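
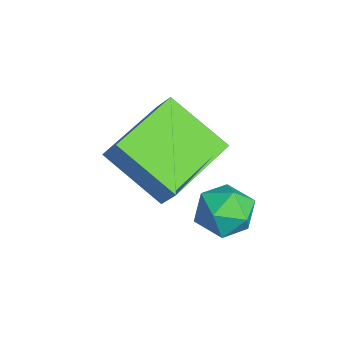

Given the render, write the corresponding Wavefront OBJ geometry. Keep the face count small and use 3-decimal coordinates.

v 0.297 -1.258 -0.437
v 0.728 -0.985 0.268
v 1.284 -0.039 -1.511
v 1.714 0.233 -0.806
v 1.726 -2.693 -0.754
v 2.156 -2.421 -0.049
v 2.712 -1.475 -1.828
v 3.143 -1.202 -1.123
v 2.958 0.2 -1.91
v 3.714 0.35 -2.012
v 3.246 -0.65 -1.028
v 4.002 -0.5 -1.13
v 3.54 0.035 -0.806
v 3.362 0.561 -1.351
v 3.598 -0.861 -1.689
v 3.42 -0.335 -2.234
v 4.11 -0.305 -1.876
v 4.074 0.248 -1.33
v 2.886 -0.548 -1.71
v 2.85 0.005 -1.164
f 2 4 1
f 5 2 1
f 1 4 3
f 3 5 1
f 2 8 4
f 6 2 5
f 6 8 2
f 4 8 3
f 7 5 3
f 3 8 7
f 7 6 5
f 8 6 7
f 9 20 14
f 9 14 10
f 9 10 16
f 9 16 19
f 9 19 20
f 10 14 18
f 14 20 13
f 20 19 11
f 19 16 15
f 16 10 17
f 12 18 13
f 12 13 11
f 12 11 15
f 12 15 17
f 12 17 18
f 13 18 14
f 11 13 20
f 15 11 19
f 17 15 16
f 18 17 10



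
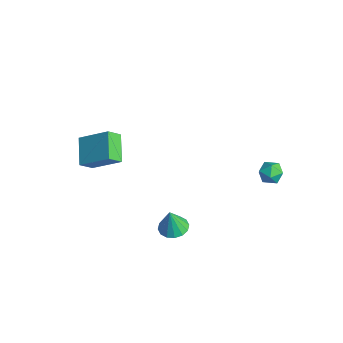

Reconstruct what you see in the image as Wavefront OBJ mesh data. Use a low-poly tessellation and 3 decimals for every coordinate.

v 3.342 4.301 -1.126
v 3.722 4.536 -0.502
v 4.078 3.304 -1.198
v 4.458 3.539 -0.574
v 3.734 3.295 -0.512
v 3.278 3.911 -0.468
v 4.522 3.929 -1.232
v 4.066 4.545 -1.188
v 4.451 4.307 -0.568
v 3.964 3.914 -0.123
v 3.836 3.926 -1.577
v 3.349 3.533 -1.132
v 3.188 -1.567 -3.426
v 3.66 -2.242 -3.526
v 3.172 -1.793 -1.974
v 3.938 -1.918 -3.473
v 4.015 -1.501 -3.407
v 3.87 -1.101 -3.346
v 3.542 -0.826 -3.307
v 3.12 -0.749 -3.3
v 2.715 -0.892 -3.326
v 2.437 -1.215 -3.379
v 2.361 -1.633 -3.445
v 2.505 -2.033 -3.506
v 2.833 -2.308 -3.545
v 3.256 -2.384 -3.553
v -3.311 -3.666 -0.322
v -2.054 -2.54 0.805
v -3.358 -2.884 -1.051
v -2.1 -1.758 0.076
v -1.94 -4.362 -1.156
v -0.682 -3.236 -0.029
v -1.986 -3.58 -1.885
v -0.729 -2.454 -0.758
f 1 12 6
f 1 6 2
f 1 2 8
f 1 8 11
f 1 11 12
f 2 6 10
f 6 12 5
f 12 11 3
f 11 8 7
f 8 2 9
f 4 10 5
f 4 5 3
f 4 3 7
f 4 7 9
f 4 9 10
f 5 10 6
f 3 5 12
f 7 3 11
f 9 7 8
f 10 9 2
f 14 13 16
f 14 16 15
f 16 13 17
f 16 17 15
f 17 13 18
f 17 18 15
f 18 13 19
f 18 19 15
f 19 13 20
f 19 20 15
f 20 13 21
f 20 21 15
f 21 13 22
f 21 22 15
f 22 13 23
f 22 23 15
f 23 13 24
f 23 24 15
f 24 13 25
f 24 25 15
f 25 13 26
f 25 26 15
f 26 13 14
f 26 14 15
f 28 30 27
f 31 28 27
f 27 30 29
f 29 31 27
f 28 34 30
f 32 28 31
f 32 34 28
f 30 34 29
f 33 31 29
f 29 34 33
f 33 32 31
f 34 32 33



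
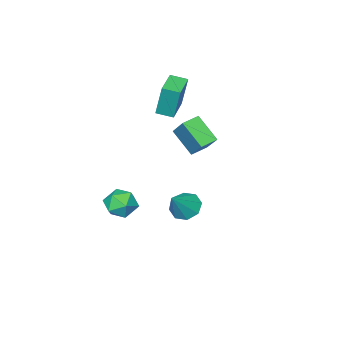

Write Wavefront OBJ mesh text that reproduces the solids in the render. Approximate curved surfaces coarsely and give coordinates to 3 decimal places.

v 3.272 3.485 -0.74
v 3.934 3.462 -1.351
v 4.428 3.775 0.5
v 3.679 4.096 -1.262
v 3.186 4.371 -0.867
v 2.743 4.128 -0.399
v 2.611 3.507 -0.13
v 2.866 2.873 -0.219
v 3.359 2.598 -0.614
v 3.802 2.842 -1.082
v -0.635 0.601 0.727
v -0.493 -0.726 1.95
v -0.24 1.856 2.042
v -0.098 0.529 3.265
v 0.358 0.511 0.515
v 0.5 -0.816 1.738
v 0.753 1.766 1.83
v 0.895 0.439 3.053
v 2.989 -1.678 -3.458
v 3.628 -2.373 -3.921
v 1.672 -2.727 -3.699
v 2.311 -3.422 -4.162
v 2.395 -3.237 -3.13
v 3.209 -2.589 -2.982
v 2.091 -2.511 -4.638
v 2.905 -1.863 -4.49
v 3.073 -2.888 -4.651
v 3.26 -3.337 -3.718
v 2.04 -1.763 -3.902
v 2.227 -2.212 -2.969
v -1.544 -4.037 2.025
v -1.629 -3.596 4.066
v -2.137 -3.231 1.826
v -2.221 -2.79 3.867
v -0.179 -3.07 1.873
v -0.263 -2.629 3.914
v -0.771 -2.264 1.674
v -0.856 -1.823 3.715
f 2 1 4
f 2 4 3
f 4 1 5
f 4 5 3
f 5 1 6
f 5 6 3
f 6 1 7
f 6 7 3
f 7 1 8
f 7 8 3
f 8 1 9
f 8 9 3
f 9 1 10
f 9 10 3
f 10 1 2
f 10 2 3
f 12 14 11
f 15 12 11
f 11 14 13
f 13 15 11
f 12 18 14
f 16 12 15
f 16 18 12
f 14 18 13
f 17 15 13
f 13 18 17
f 17 16 15
f 18 16 17
f 19 30 24
f 19 24 20
f 19 20 26
f 19 26 29
f 19 29 30
f 20 24 28
f 24 30 23
f 30 29 21
f 29 26 25
f 26 20 27
f 22 28 23
f 22 23 21
f 22 21 25
f 22 25 27
f 22 27 28
f 23 28 24
f 21 23 30
f 25 21 29
f 27 25 26
f 28 27 20
f 32 34 31
f 35 32 31
f 31 34 33
f 33 35 31
f 32 38 34
f 36 32 35
f 36 38 32
f 34 38 33
f 37 35 33
f 33 38 37
f 37 36 35
f 38 36 37



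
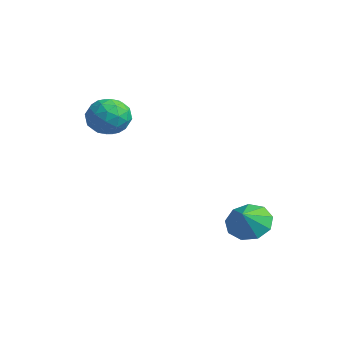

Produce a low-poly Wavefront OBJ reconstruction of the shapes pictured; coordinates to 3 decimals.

v -3.793 1.05 3.909
v -3.112 1.473 3.367
v -3.188 -0.353 3.573
v -2.507 0.07 3.031
v -2.497 0.177 3.993
v -2.871 1.045 4.2
v -3.429 0.075 2.74
v -3.803 0.943 2.947
v -2.887 0.871 2.645
v -2.311 0.934 3.419
v -3.989 0.186 3.521
v -3.413 0.249 4.295
v -3.506 1.385 3.667
v -2.794 -0.265 3.273
v -2.788 -0.202 3.838
v -2.388 0.047 3.519
v -3.364 1.133 4.157
v -2.964 1.382 3.839
v -2.602 0.62 4.206
v -3.336 -0.262 3.101
v -2.936 -0.013 2.783
v -3.912 1.073 3.421
v -3.512 1.322 3.102
v -3.698 0.5 2.734
v -2.973 1.28 2.925
v -2.618 0.454 2.727
v -3.16 0.458 2.556
v -3.38 0.968 2.678
v -2.635 1.317 3.38
v -2.279 0.492 3.182
v -2.273 0.555 3.747
v -2.493 1.065 3.869
v -2.502 0.962 2.955
v -4.021 0.628 3.758
v -3.665 -0.197 3.56
v -3.807 0.055 3.071
v -4.027 0.565 3.193
v -3.682 0.666 4.213
v -3.327 -0.16 4.015
v -2.92 0.152 4.262
v -3.14 0.662 4.384
v -3.798 0.158 3.985
v 1.246 4.25 -1.322
v 1.596 3.701 -2.014
v 1.734 3.65 -0.598
v 2.007 4.187 -1.887
v 2.063 4.704 -1.496
v 1.736 5.008 -1.024
v 1.18 4.957 -0.691
v 0.655 4.576 -0.654
v 0.407 4.043 -0.929
v 0.551 3.606 -1.388
v 1.021 3.471 -1.817
f 1 38 17
f 38 12 41
f 17 41 6
f 38 41 17
f 1 17 13
f 17 6 18
f 13 18 2
f 17 18 13
f 1 13 22
f 13 2 23
f 22 23 8
f 13 23 22
f 1 22 34
f 22 8 37
f 34 37 11
f 22 37 34
f 1 34 38
f 34 11 42
f 38 42 12
f 34 42 38
f 2 18 29
f 18 6 32
f 29 32 10
f 18 32 29
f 6 41 19
f 41 12 40
f 19 40 5
f 41 40 19
f 12 42 39
f 42 11 35
f 39 35 3
f 42 35 39
f 11 37 36
f 37 8 24
f 36 24 7
f 37 24 36
f 8 23 28
f 23 2 25
f 28 25 9
f 23 25 28
f 4 30 16
f 30 10 31
f 16 31 5
f 30 31 16
f 4 16 14
f 16 5 15
f 14 15 3
f 16 15 14
f 4 14 21
f 14 3 20
f 21 20 7
f 14 20 21
f 4 21 26
f 21 7 27
f 26 27 9
f 21 27 26
f 4 26 30
f 26 9 33
f 30 33 10
f 26 33 30
f 5 31 19
f 31 10 32
f 19 32 6
f 31 32 19
f 3 15 39
f 15 5 40
f 39 40 12
f 15 40 39
f 7 20 36
f 20 3 35
f 36 35 11
f 20 35 36
f 9 27 28
f 27 7 24
f 28 24 8
f 27 24 28
f 10 33 29
f 33 9 25
f 29 25 2
f 33 25 29
f 44 43 46
f 44 46 45
f 46 43 47
f 46 47 45
f 47 43 48
f 47 48 45
f 48 43 49
f 48 49 45
f 49 43 50
f 49 50 45
f 50 43 51
f 50 51 45
f 51 43 52
f 51 52 45
f 52 43 53
f 52 53 45
f 53 43 44
f 53 44 45



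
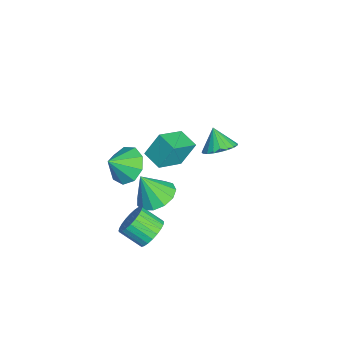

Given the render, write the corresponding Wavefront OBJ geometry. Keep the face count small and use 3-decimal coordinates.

v -3.373 3.952 -1.755
v -2.601 3.959 -1.219
v -4.087 3.648 -0.725
v -2.722 4.33 -1.193
v -2.955 4.635 -1.264
v -3.26 4.823 -1.419
v -3.585 4.86 -1.633
v -3.873 4.74 -1.868
v -4.075 4.484 -2.084
v -4.156 4.136 -2.243
v -4.101 3.756 -2.317
v -3.921 3.411 -2.294
v -3.645 3.158 -2.178
v -3.323 3.043 -1.989
v -3.01 3.086 -1.76
v -2.759 3.278 -1.53
v -2.614 3.587 -1.338
v -0.748 1.176 1.067
v -0.96 1.896 2.308
v 0.14 1.822 0.845
v -0.072 2.541 2.086
v 0.252 0.079 1.874
v 0.04 0.798 3.115
v 1.14 0.724 1.652
v 0.928 1.444 2.893
v -1.09 0.675 -3.128
v -0.016 0.49 -3.136
v -1.21 -0.095 -1.572
v -0.094 1.038 -2.871
v -0.489 1.471 -2.687
v -1.075 1.652 -2.643
v -1.665 1.522 -2.753
v -2.073 1.124 -2.982
v -2.168 0.583 -3.257
v -1.921 0.072 -3.491
v -1.411 -0.248 -3.61
v -0.798 -0.274 -3.576
v -0.278 0.001 -3.399
v 2.442 -0.815 3.329
v 3.118 -0.106 3.68
v 2.898 -1.665 4.171
v 2.51 -0.067 4.048
v 1.871 -0.377 4.079
v 1.499 -0.893 3.76
v 1.569 -1.372 3.239
v 2.047 -1.591 2.76
v 2.711 -1.446 2.547
v 3.248 -1.007 2.7
v 3.409 -0.477 3.147
v 3.049 0.313 -1.577
v 3.87 0.089 -1.399
v 3.433 -0.917 -0.646
v 2.611 -0.693 -0.823
v 3.805 0.306 -1.146
v 3.368 -0.699 -0.393
v 3.624 0.525 -0.959
v 3.187 -0.481 -0.206
v 3.356 0.711 -0.867
v 2.919 -0.295 -0.114
v 3.041 0.836 -0.882
v 2.604 -0.169 -0.129
v 2.727 0.882 -1.003
v 2.29 -0.123 -0.25
v 2.462 0.841 -1.211
v 2.025 -0.164 -0.458
v 2.286 0.72 -1.475
v 1.849 -0.285 -0.722
v 2.227 0.537 -1.754
v 1.79 -0.469 -1.001
v 2.292 0.319 -2.007
v 1.855 -0.686 -1.254
v 2.473 0.101 -2.194
v 2.036 -0.905 -1.441
v 2.741 -0.085 -2.286
v 2.304 -1.091 -1.533
v 3.056 -0.211 -2.271
v 2.619 -1.216 -1.518
v 3.37 -0.257 -2.15
v 2.933 -1.262 -1.397
v 3.635 -0.216 -1.942
v 3.198 -1.221 -1.189
v 3.811 -0.095 -1.678
v 3.374 -1.1 -0.925
f 2 1 4
f 2 4 3
f 4 1 5
f 4 5 3
f 5 1 6
f 5 6 3
f 6 1 7
f 6 7 3
f 7 1 8
f 7 8 3
f 8 1 9
f 8 9 3
f 9 1 10
f 9 10 3
f 10 1 11
f 10 11 3
f 11 1 12
f 11 12 3
f 12 1 13
f 12 13 3
f 13 1 14
f 13 14 3
f 14 1 15
f 14 15 3
f 15 1 16
f 15 16 3
f 16 1 17
f 16 17 3
f 17 1 2
f 17 2 3
f 19 21 18
f 22 19 18
f 18 21 20
f 20 22 18
f 19 25 21
f 23 19 22
f 23 25 19
f 21 25 20
f 24 22 20
f 20 25 24
f 24 23 22
f 25 23 24
f 27 26 29
f 27 29 28
f 29 26 30
f 29 30 28
f 30 26 31
f 30 31 28
f 31 26 32
f 31 32 28
f 32 26 33
f 32 33 28
f 33 26 34
f 33 34 28
f 34 26 35
f 34 35 28
f 35 26 36
f 35 36 28
f 36 26 37
f 36 37 28
f 37 26 38
f 37 38 28
f 38 26 27
f 38 27 28
f 40 39 42
f 40 42 41
f 42 39 43
f 42 43 41
f 43 39 44
f 43 44 41
f 44 39 45
f 44 45 41
f 45 39 46
f 45 46 41
f 46 39 47
f 46 47 41
f 47 39 48
f 47 48 41
f 48 39 49
f 48 49 41
f 49 39 40
f 49 40 41
f 51 50 54
f 51 54 52
f 52 54 55
f 52 55 53
f 54 50 56
f 54 56 55
f 55 56 57
f 55 57 53
f 56 50 58
f 56 58 57
f 57 58 59
f 57 59 53
f 58 50 60
f 58 60 59
f 59 60 61
f 59 61 53
f 60 50 62
f 60 62 61
f 61 62 63
f 61 63 53
f 62 50 64
f 62 64 63
f 63 64 65
f 63 65 53
f 64 50 66
f 64 66 65
f 65 66 67
f 65 67 53
f 66 50 68
f 66 68 67
f 67 68 69
f 67 69 53
f 68 50 70
f 68 70 69
f 69 70 71
f 69 71 53
f 70 50 72
f 70 72 71
f 71 72 73
f 71 73 53
f 72 50 74
f 72 74 73
f 73 74 75
f 73 75 53
f 74 50 76
f 74 76 75
f 75 76 77
f 75 77 53
f 76 50 78
f 76 78 77
f 77 78 79
f 77 79 53
f 78 50 80
f 78 80 79
f 79 80 81
f 79 81 53
f 80 50 82
f 80 82 81
f 81 82 83
f 81 83 53
f 82 50 51
f 82 51 83
f 83 51 52
f 83 52 53



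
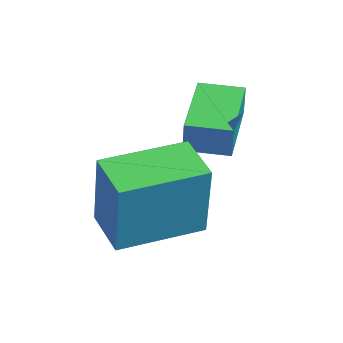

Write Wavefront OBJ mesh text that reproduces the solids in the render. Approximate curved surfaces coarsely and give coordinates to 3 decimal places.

v 2.583 0.237 1.501
v 3.082 0.227 3.396
v 2.227 2.069 1.604
v 2.726 2.06 3.5
v 3.654 0.46 1.22
v 4.153 0.451 3.116
v 3.298 2.293 1.324
v 3.797 2.283 3.219
v 1.365 2.526 3.662
v 1.531 2.515 4.445
v 1.708 3.41 3.602
v 1.874 3.399 4.384
v 2.866 1.921 3.336
v 3.032 1.91 4.118
v 3.209 2.805 3.275
v 3.375 2.794 4.058
f 2 4 1
f 5 2 1
f 1 4 3
f 3 5 1
f 2 8 4
f 6 2 5
f 6 8 2
f 4 8 3
f 7 5 3
f 3 8 7
f 7 6 5
f 8 6 7
f 10 12 9
f 13 10 9
f 9 12 11
f 11 13 9
f 10 16 12
f 14 10 13
f 14 16 10
f 12 16 11
f 15 13 11
f 11 16 15
f 15 14 13
f 16 14 15



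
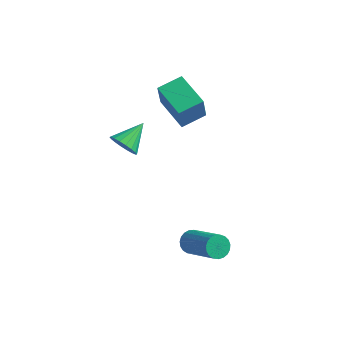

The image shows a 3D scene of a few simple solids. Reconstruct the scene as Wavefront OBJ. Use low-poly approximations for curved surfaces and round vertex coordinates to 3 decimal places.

v -2.164 1.807 -0.428
v -1.647 1.891 -0.877
v -1.836 2.973 0.168
v -1.883 2.029 -1.018
v -2.174 2.123 -1.041
v -2.463 2.154 -0.943
v -2.693 2.117 -0.743
v -2.819 2.018 -0.481
v -2.814 1.877 -0.208
v -2.681 1.722 0.021
v -2.445 1.585 0.162
v -2.153 1.491 0.185
v -1.864 1.459 0.087
v -1.634 1.497 -0.113
v -1.509 1.596 -0.375
v -1.513 1.737 -0.648
v -1.134 3.134 1.779
v -1.109 2.815 3.008
v -0.51 4.049 2.004
v -0.486 3.73 3.233
v 0.226 2.27 1.527
v 0.25 1.951 2.756
v 0.849 3.185 1.752
v 0.874 2.866 2.981
v 1.931 -0.331 -2.864
v 2.307 -0.062 -3.142
v 3.786 -0.82 -1.875
v 3.409 -1.089 -1.596
v 2.249 0.087 -2.986
v 3.728 -0.67 -1.718
v 2.136 0.165 -2.808
v 3.615 -0.593 -1.54
v 1.988 0.156 -2.639
v 3.467 -0.601 -1.372
v 1.829 0.064 -2.51
v 3.308 -0.694 -1.242
v 1.689 -0.097 -2.442
v 3.167 -0.855 -1.174
v 1.59 -0.299 -2.447
v 3.068 -1.056 -1.179
v 1.549 -0.506 -2.524
v 3.028 -1.263 -1.256
v 1.575 -0.683 -2.659
v 3.054 -1.44 -1.392
v 1.662 -0.799 -2.831
v 3.141 -1.556 -1.563
v 1.796 -0.834 -3.008
v 3.275 -1.592 -1.74
v 1.953 -0.782 -3.16
v 3.432 -1.54 -1.892
v 2.106 -0.653 -3.261
v 3.585 -1.41 -1.993
v 2.229 -0.468 -3.293
v 3.707 -1.225 -2.025
v 2.3 -0.259 -3.251
v 3.779 -1.016 -1.983
f 2 1 4
f 2 4 3
f 4 1 5
f 4 5 3
f 5 1 6
f 5 6 3
f 6 1 7
f 6 7 3
f 7 1 8
f 7 8 3
f 8 1 9
f 8 9 3
f 9 1 10
f 9 10 3
f 10 1 11
f 10 11 3
f 11 1 12
f 11 12 3
f 12 1 13
f 12 13 3
f 13 1 14
f 13 14 3
f 14 1 15
f 14 15 3
f 15 1 16
f 15 16 3
f 16 1 2
f 16 2 3
f 18 20 17
f 21 18 17
f 17 20 19
f 19 21 17
f 18 24 20
f 22 18 21
f 22 24 18
f 20 24 19
f 23 21 19
f 19 24 23
f 23 22 21
f 24 22 23
f 26 25 29
f 26 29 27
f 27 29 30
f 27 30 28
f 29 25 31
f 29 31 30
f 30 31 32
f 30 32 28
f 31 25 33
f 31 33 32
f 32 33 34
f 32 34 28
f 33 25 35
f 33 35 34
f 34 35 36
f 34 36 28
f 35 25 37
f 35 37 36
f 36 37 38
f 36 38 28
f 37 25 39
f 37 39 38
f 38 39 40
f 38 40 28
f 39 25 41
f 39 41 40
f 40 41 42
f 40 42 28
f 41 25 43
f 41 43 42
f 42 43 44
f 42 44 28
f 43 25 45
f 43 45 44
f 44 45 46
f 44 46 28
f 45 25 47
f 45 47 46
f 46 47 48
f 46 48 28
f 47 25 49
f 47 49 48
f 48 49 50
f 48 50 28
f 49 25 51
f 49 51 50
f 50 51 52
f 50 52 28
f 51 25 53
f 51 53 52
f 52 53 54
f 52 54 28
f 53 25 55
f 53 55 54
f 54 55 56
f 54 56 28
f 55 25 26
f 55 26 56
f 56 26 27
f 56 27 28



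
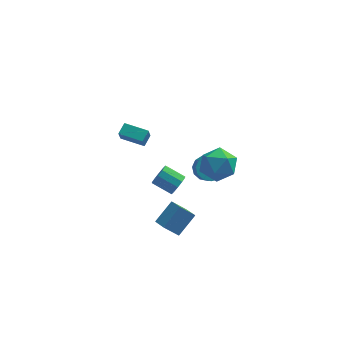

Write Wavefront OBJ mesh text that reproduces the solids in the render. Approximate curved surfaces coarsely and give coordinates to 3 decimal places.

v -4.178 2.775 -0.017
v -4.265 2.351 0.795
v -3.86 3.431 0.36
v -3.947 3.007 1.172
v -2.793 2.193 -0.172
v -2.88 1.769 0.64
v -2.475 2.849 0.205
v -2.562 2.425 1.017
v 0.792 4.169 -3.993
v 1.417 4.698 -3.621
v 1.633 3.961 -2.934
v 1.008 3.431 -3.307
v 0.983 4.797 -3.378
v 1.198 4.06 -2.692
v 0.488 4.697 -3.331
v 0.703 3.96 -2.644
v 0.09 4.428 -3.494
v 0.305 3.691 -2.808
v -0.085 4.078 -3.816
v 0.13 3.341 -3.129
v 0.018 3.756 -4.194
v 0.233 3.019 -3.507
v 0.367 3.565 -4.508
v 0.582 2.828 -3.821
v 0.852 3.566 -4.659
v 1.067 2.829 -3.972
v 1.317 3.758 -4.598
v 1.532 3.021 -3.912
v 1.616 4.08 -4.346
v 1.831 3.343 -3.659
v 1.653 4.431 -3.981
v 1.868 3.694 -3.295
v 0.52 -2.834 3.677
v 1.539 -2.466 3.304
v 1.161 -4.574 3.716
v 2.18 -4.206 3.343
v 1.825 -3.936 4.399
v 1.428 -2.861 4.375
v 1.272 -4.179 2.645
v 0.875 -3.104 2.621
v 2.004 -3.298 2.667
v 2.346 -3.148 3.75
v 0.354 -3.892 3.27
v 0.696 -3.742 4.353
v -0.765 -3.691 1.808
v -0.566 -3.961 2.388
v -1.635 -3.54 2.952
v -1.835 -3.269 2.372
v -0.422 -3.573 2.371
v -1.491 -3.152 2.935
v -0.409 -3.23 2.14
v -1.478 -2.809 2.703
v -0.532 -3.063 1.781
v -1.602 -2.642 2.345
v -0.745 -3.136 1.433
v -1.814 -2.715 1.997
v -0.965 -3.42 1.228
v -2.034 -2.999 1.792
v -1.109 -3.808 1.245
v -2.178 -3.387 1.809
v -1.122 -4.151 1.477
v -2.191 -3.73 2.04
v -0.998 -4.318 1.835
v -2.068 -3.897 2.399
v -0.786 -4.245 2.183
v -1.855 -3.824 2.747
v -1.257 -1.367 -4.483
v -2.094 -1.523 -3.595
v -0.361 -0.48 -3.482
v -1.198 -0.635 -2.595
v -0.762 -2.225 -4.165
v -1.599 -2.38 -3.278
v 0.134 -1.337 -3.165
v -0.703 -1.493 -2.277
f 2 4 1
f 5 2 1
f 1 4 3
f 3 5 1
f 2 8 4
f 6 2 5
f 6 8 2
f 4 8 3
f 7 5 3
f 3 8 7
f 7 6 5
f 8 6 7
f 10 9 13
f 10 13 11
f 11 13 14
f 11 14 12
f 13 9 15
f 13 15 14
f 14 15 16
f 14 16 12
f 15 9 17
f 15 17 16
f 16 17 18
f 16 18 12
f 17 9 19
f 17 19 18
f 18 19 20
f 18 20 12
f 19 9 21
f 19 21 20
f 20 21 22
f 20 22 12
f 21 9 23
f 21 23 22
f 22 23 24
f 22 24 12
f 23 9 25
f 23 25 24
f 24 25 26
f 24 26 12
f 25 9 27
f 25 27 26
f 26 27 28
f 26 28 12
f 27 9 29
f 27 29 28
f 28 29 30
f 28 30 12
f 29 9 31
f 29 31 30
f 30 31 32
f 30 32 12
f 31 9 10
f 31 10 32
f 32 10 11
f 32 11 12
f 33 44 38
f 33 38 34
f 33 34 40
f 33 40 43
f 33 43 44
f 34 38 42
f 38 44 37
f 44 43 35
f 43 40 39
f 40 34 41
f 36 42 37
f 36 37 35
f 36 35 39
f 36 39 41
f 36 41 42
f 37 42 38
f 35 37 44
f 39 35 43
f 41 39 40
f 42 41 34
f 46 45 49
f 46 49 47
f 47 49 50
f 47 50 48
f 49 45 51
f 49 51 50
f 50 51 52
f 50 52 48
f 51 45 53
f 51 53 52
f 52 53 54
f 52 54 48
f 53 45 55
f 53 55 54
f 54 55 56
f 54 56 48
f 55 45 57
f 55 57 56
f 56 57 58
f 56 58 48
f 57 45 59
f 57 59 58
f 58 59 60
f 58 60 48
f 59 45 61
f 59 61 60
f 60 61 62
f 60 62 48
f 61 45 63
f 61 63 62
f 62 63 64
f 62 64 48
f 63 45 65
f 63 65 64
f 64 65 66
f 64 66 48
f 65 45 46
f 65 46 66
f 66 46 47
f 66 47 48
f 68 70 67
f 71 68 67
f 67 70 69
f 69 71 67
f 68 74 70
f 72 68 71
f 72 74 68
f 70 74 69
f 73 71 69
f 69 74 73
f 73 72 71
f 74 72 73



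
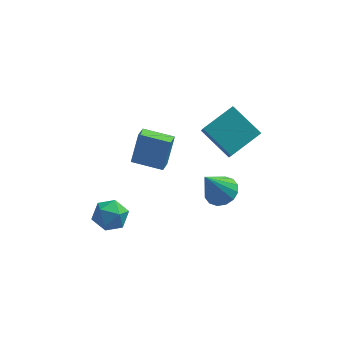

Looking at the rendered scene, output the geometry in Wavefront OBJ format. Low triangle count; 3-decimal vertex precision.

v -1.482 0.906 -1.842
v -1.097 1.563 -0.058
v -1.294 1.805 -2.214
v -0.909 2.461 -0.429
v 0.249 0.459 -2.051
v 0.634 1.115 -0.266
v 0.437 1.357 -2.422
v 0.822 2.014 -0.638
v -3.086 -1.74 -2.816
v -2.182 -1.396 -3.254
v -2.618 -3.364 -3.126
v -1.714 -3.02 -3.564
v -1.87 -2.917 -2.518
v -2.16 -1.913 -2.327
v -2.64 -2.847 -4.053
v -2.93 -1.843 -3.862
v -1.906 -2.08 -4.018
v -1.431 -2.123 -3.07
v -3.369 -2.637 -3.31
v -2.894 -2.68 -2.362
v 3.383 -3.651 0.535
v 4.209 -3.505 0.958
v 2.537 -4.289 2.405
v 3.972 -3.081 0.995
v 3.577 -2.811 0.909
v 3.13 -2.765 0.723
v 2.75 -2.957 0.486
v 2.54 -3.334 0.262
v 2.556 -3.797 0.111
v 2.793 -4.22 0.074
v 3.188 -4.491 0.16
v 3.635 -4.536 0.346
v 4.015 -4.345 0.583
v 4.225 -3.967 0.807
v 3.854 -1.843 1.721
v 2.375 -0.702 2.845
v 3.733 -0.847 0.552
v 2.254 0.293 1.676
v 5.366 -0.693 2.544
v 3.887 0.447 3.668
v 5.245 0.302 1.375
v 3.766 1.443 2.499
f 2 4 1
f 5 2 1
f 1 4 3
f 3 5 1
f 2 8 4
f 6 2 5
f 6 8 2
f 4 8 3
f 7 5 3
f 3 8 7
f 7 6 5
f 8 6 7
f 9 20 14
f 9 14 10
f 9 10 16
f 9 16 19
f 9 19 20
f 10 14 18
f 14 20 13
f 20 19 11
f 19 16 15
f 16 10 17
f 12 18 13
f 12 13 11
f 12 11 15
f 12 15 17
f 12 17 18
f 13 18 14
f 11 13 20
f 15 11 19
f 17 15 16
f 18 17 10
f 22 21 24
f 22 24 23
f 24 21 25
f 24 25 23
f 25 21 26
f 25 26 23
f 26 21 27
f 26 27 23
f 27 21 28
f 27 28 23
f 28 21 29
f 28 29 23
f 29 21 30
f 29 30 23
f 30 21 31
f 30 31 23
f 31 21 32
f 31 32 23
f 32 21 33
f 32 33 23
f 33 21 34
f 33 34 23
f 34 21 22
f 34 22 23
f 36 38 35
f 39 36 35
f 35 38 37
f 37 39 35
f 36 42 38
f 40 36 39
f 40 42 36
f 38 42 37
f 41 39 37
f 37 42 41
f 41 40 39
f 42 40 41



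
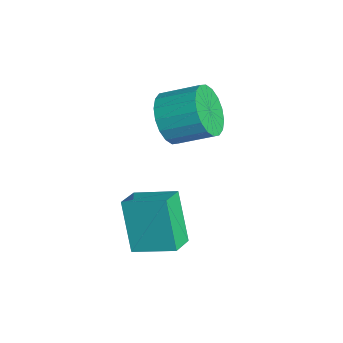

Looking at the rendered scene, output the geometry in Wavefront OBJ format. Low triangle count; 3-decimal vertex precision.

v 1.888 -0.328 0.692
v 2.504 0.683 1.095
v 1.313 0.154 0.362
v 1.928 1.165 0.764
v 2.692 -0.285 -0.644
v 3.307 0.726 -0.242
v 2.116 0.197 -0.975
v 2.732 1.208 -0.572
v -0.256 1.532 1.661
v 0.189 1.047 2.151
v 0.66 2.023 2.689
v 0.216 2.508 2.199
v 0.409 1.098 1.865
v 0.881 2.074 2.403
v 0.499 1.235 1.538
v 0.97 2.211 2.076
v 0.438 1.431 1.236
v 0.91 2.407 1.774
v 0.241 1.647 1.018
v 0.712 2.622 1.557
v -0.056 1.84 0.928
v 0.416 2.815 1.466
v -0.391 1.972 0.982
v 0.08 2.948 1.52
v -0.7 2.017 1.171
v -0.229 2.993 1.709
v -0.921 1.966 1.457
v -0.449 2.942 1.995
v -1.01 1.829 1.784
v -0.539 2.805 2.322
v -0.95 1.633 2.086
v -0.478 2.609 2.624
v -0.752 1.418 2.303
v -0.281 2.393 2.842
v -0.456 1.225 2.394
v 0.016 2.2 2.932
v -0.12 1.092 2.34
v 0.351 2.068 2.878
f 2 4 1
f 5 2 1
f 1 4 3
f 3 5 1
f 2 8 4
f 6 2 5
f 6 8 2
f 4 8 3
f 7 5 3
f 3 8 7
f 7 6 5
f 8 6 7
f 10 9 13
f 10 13 11
f 11 13 14
f 11 14 12
f 13 9 15
f 13 15 14
f 14 15 16
f 14 16 12
f 15 9 17
f 15 17 16
f 16 17 18
f 16 18 12
f 17 9 19
f 17 19 18
f 18 19 20
f 18 20 12
f 19 9 21
f 19 21 20
f 20 21 22
f 20 22 12
f 21 9 23
f 21 23 22
f 22 23 24
f 22 24 12
f 23 9 25
f 23 25 24
f 24 25 26
f 24 26 12
f 25 9 27
f 25 27 26
f 26 27 28
f 26 28 12
f 27 9 29
f 27 29 28
f 28 29 30
f 28 30 12
f 29 9 31
f 29 31 30
f 30 31 32
f 30 32 12
f 31 9 33
f 31 33 32
f 32 33 34
f 32 34 12
f 33 9 35
f 33 35 34
f 34 35 36
f 34 36 12
f 35 9 37
f 35 37 36
f 36 37 38
f 36 38 12
f 37 9 10
f 37 10 38
f 38 10 11
f 38 11 12



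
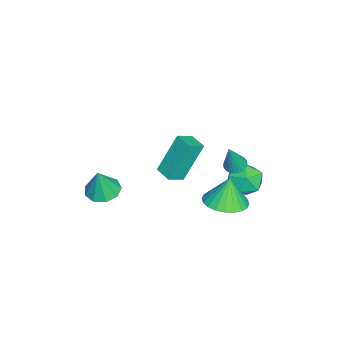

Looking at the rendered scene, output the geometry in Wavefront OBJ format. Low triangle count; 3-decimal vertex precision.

v -1.849 1.924 0.138
v -1.398 2.188 0
v -1.271 1.736 1.662
v -1.52 2.347 0.066
v -1.692 2.441 0.143
v -1.888 2.457 0.219
v -2.078 2.392 0.283
v -2.233 2.255 0.325
v -2.329 2.069 0.339
v -2.353 1.86 0.322
v -2.3 1.661 0.277
v -2.178 1.502 0.211
v -2.006 1.408 0.134
v -1.81 1.392 0.058
v -1.62 1.457 -0.006
v -1.465 1.594 -0.048
v -1.369 1.78 -0.062
v -1.345 1.989 -0.045
v -3.806 2.814 -2.024
v -3.028 2.263 -1.857
v -4.252 1.837 -3.163
v -3.474 1.286 -2.996
v -4.186 1.329 -2.342
v -3.911 1.933 -1.639
v -3.369 2.167 -3.381
v -3.094 2.771 -2.678
v -2.758 1.864 -2.696
v -3.263 1.346 -2.053
v -4.017 2.754 -2.967
v -4.522 2.236 -2.324
v -1.731 1.544 -2.479
v -0.689 1.705 -2.295
v -2.009 1.676 -1.021
v -0.823 2.096 -2.356
v -1.095 2.403 -2.436
v -1.463 2.579 -2.522
v -1.873 2.597 -2.602
v -2.26 2.455 -2.663
v -2.568 2.174 -2.696
v -2.747 1.797 -2.696
v -2.772 1.382 -2.663
v -2.639 0.991 -2.602
v -2.367 0.684 -2.522
v -1.998 0.509 -2.436
v -1.589 0.49 -2.356
v -1.201 0.632 -2.295
v -0.894 0.913 -2.262
v -0.714 1.29 -2.262
v 1.448 -0.809 2.121
v 0.789 -0.081 3.955
v 0.862 -0.298 1.708
v 0.204 0.43 3.542
v 2.036 -0.17 2.078
v 1.378 0.558 3.912
v 1.451 0.341 1.665
v 0.792 1.069 3.499
v 1.969 -3.061 0.748
v 2.692 -2.727 0.6
v 2.311 -3.179 2.152
v 2.322 -2.333 0.723
v 1.788 -2.279 0.858
v 1.338 -2.592 0.941
v 1.183 -3.124 0.934
v 1.396 -3.626 0.84
v 1.877 -3.864 0.703
v 2.401 -3.727 0.586
v 2.723 -3.277 0.546
f 2 1 4
f 2 4 3
f 4 1 5
f 4 5 3
f 5 1 6
f 5 6 3
f 6 1 7
f 6 7 3
f 7 1 8
f 7 8 3
f 8 1 9
f 8 9 3
f 9 1 10
f 9 10 3
f 10 1 11
f 10 11 3
f 11 1 12
f 11 12 3
f 12 1 13
f 12 13 3
f 13 1 14
f 13 14 3
f 14 1 15
f 14 15 3
f 15 1 16
f 15 16 3
f 16 1 17
f 16 17 3
f 17 1 18
f 17 18 3
f 18 1 2
f 18 2 3
f 19 30 24
f 19 24 20
f 19 20 26
f 19 26 29
f 19 29 30
f 20 24 28
f 24 30 23
f 30 29 21
f 29 26 25
f 26 20 27
f 22 28 23
f 22 23 21
f 22 21 25
f 22 25 27
f 22 27 28
f 23 28 24
f 21 23 30
f 25 21 29
f 27 25 26
f 28 27 20
f 32 31 34
f 32 34 33
f 34 31 35
f 34 35 33
f 35 31 36
f 35 36 33
f 36 31 37
f 36 37 33
f 37 31 38
f 37 38 33
f 38 31 39
f 38 39 33
f 39 31 40
f 39 40 33
f 40 31 41
f 40 41 33
f 41 31 42
f 41 42 33
f 42 31 43
f 42 43 33
f 43 31 44
f 43 44 33
f 44 31 45
f 44 45 33
f 45 31 46
f 45 46 33
f 46 31 47
f 46 47 33
f 47 31 48
f 47 48 33
f 48 31 32
f 48 32 33
f 50 52 49
f 53 50 49
f 49 52 51
f 51 53 49
f 50 56 52
f 54 50 53
f 54 56 50
f 52 56 51
f 55 53 51
f 51 56 55
f 55 54 53
f 56 54 55
f 58 57 60
f 58 60 59
f 60 57 61
f 60 61 59
f 61 57 62
f 61 62 59
f 62 57 63
f 62 63 59
f 63 57 64
f 63 64 59
f 64 57 65
f 64 65 59
f 65 57 66
f 65 66 59
f 66 57 67
f 66 67 59
f 67 57 58
f 67 58 59



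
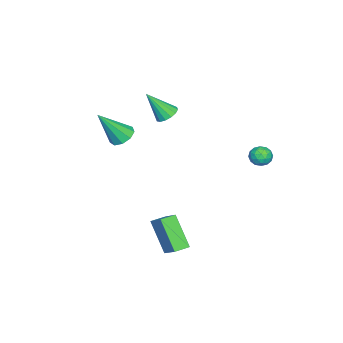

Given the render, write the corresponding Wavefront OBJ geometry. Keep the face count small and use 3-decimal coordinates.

v 3.535 -0.22 -2.237
v 4.219 0.557 -1.467
v 2.914 0.283 -2.193
v 3.598 1.06 -1.423
v 4.202 0.74 -3.797
v 4.886 1.517 -3.027
v 3.581 1.243 -3.753
v 4.265 2.02 -2.983
v -2.366 3.722 0.039
v -1.75 3.757 0.171
v -2.19 2.923 -0.571
v -1.574 2.958 -0.439
v -1.983 2.777 0.006
v -2.091 3.271 0.383
v -1.849 3.409 -0.783
v -1.957 3.903 -0.406
v -1.43 3.563 -0.337
v -1.513 3.172 0.151
v -2.427 3.508 -0.551
v -2.51 3.117 -0.063
v -2.073 3.81 0.159
v -1.867 2.87 -0.559
v -2.107 2.764 -0.297
v -1.745 2.784 -0.219
v -2.274 3.524 0.284
v -1.912 3.544 0.361
v -2.049 2.968 0.264
v -2.028 3.136 -0.761
v -1.666 3.156 -0.684
v -2.195 3.896 -0.181
v -1.833 3.916 -0.103
v -1.891 3.712 -0.664
v -1.523 3.716 -0.062
v -1.42 3.247 -0.421
v -1.581 3.512 -0.624
v -1.645 3.802 -0.402
v -1.572 3.486 0.225
v -1.469 3.017 -0.134
v -1.709 2.91 0.128
v -1.773 3.201 0.349
v -1.384 3.373 -0.074
v -2.471 3.663 -0.266
v -2.368 3.194 -0.625
v -2.167 3.479 -0.749
v -2.231 3.77 -0.528
v -2.52 3.433 0.021
v -2.417 2.964 -0.338
v -2.295 2.878 0.002
v -2.359 3.168 0.224
v -2.556 3.307 -0.326
v 0.992 -2.673 1.631
v 1.605 -2.812 1.28
v 1.728 -3.607 3.289
v 1.637 -2.378 1.51
v 1.367 -2.082 1.797
v 0.922 -2.063 2.006
v 0.509 -2.329 2.04
v 0.322 -2.756 1.882
v 0.448 -3.145 1.607
v 0.829 -3.313 1.343
v 1.285 -3.182 1.214
v -0.355 -0.895 2.758
v 0.059 -1.249 2.421
v -0.005 -1.825 4.162
v 0.239 -0.998 2.542
v 0.26 -0.72 2.721
v 0.115 -0.489 2.91
v -0.155 -0.367 3.058
v -0.478 -0.386 3.125
v -0.769 -0.542 3.094
v -0.949 -0.793 2.973
v -0.969 -1.071 2.794
v -0.825 -1.302 2.606
v -0.555 -1.424 2.458
v -0.231 -1.405 2.39
f 2 4 1
f 5 2 1
f 1 4 3
f 3 5 1
f 2 8 4
f 6 2 5
f 6 8 2
f 4 8 3
f 7 5 3
f 3 8 7
f 7 6 5
f 8 6 7
f 9 46 25
f 46 20 49
f 25 49 14
f 46 49 25
f 9 25 21
f 25 14 26
f 21 26 10
f 25 26 21
f 9 21 30
f 21 10 31
f 30 31 16
f 21 31 30
f 9 30 42
f 30 16 45
f 42 45 19
f 30 45 42
f 9 42 46
f 42 19 50
f 46 50 20
f 42 50 46
f 10 26 37
f 26 14 40
f 37 40 18
f 26 40 37
f 14 49 27
f 49 20 48
f 27 48 13
f 49 48 27
f 20 50 47
f 50 19 43
f 47 43 11
f 50 43 47
f 19 45 44
f 45 16 32
f 44 32 15
f 45 32 44
f 16 31 36
f 31 10 33
f 36 33 17
f 31 33 36
f 12 38 24
f 38 18 39
f 24 39 13
f 38 39 24
f 12 24 22
f 24 13 23
f 22 23 11
f 24 23 22
f 12 22 29
f 22 11 28
f 29 28 15
f 22 28 29
f 12 29 34
f 29 15 35
f 34 35 17
f 29 35 34
f 12 34 38
f 34 17 41
f 38 41 18
f 34 41 38
f 13 39 27
f 39 18 40
f 27 40 14
f 39 40 27
f 11 23 47
f 23 13 48
f 47 48 20
f 23 48 47
f 15 28 44
f 28 11 43
f 44 43 19
f 28 43 44
f 17 35 36
f 35 15 32
f 36 32 16
f 35 32 36
f 18 41 37
f 41 17 33
f 37 33 10
f 41 33 37
f 52 51 54
f 52 54 53
f 54 51 55
f 54 55 53
f 55 51 56
f 55 56 53
f 56 51 57
f 56 57 53
f 57 51 58
f 57 58 53
f 58 51 59
f 58 59 53
f 59 51 60
f 59 60 53
f 60 51 61
f 60 61 53
f 61 51 52
f 61 52 53
f 63 62 65
f 63 65 64
f 65 62 66
f 65 66 64
f 66 62 67
f 66 67 64
f 67 62 68
f 67 68 64
f 68 62 69
f 68 69 64
f 69 62 70
f 69 70 64
f 70 62 71
f 70 71 64
f 71 62 72
f 71 72 64
f 72 62 73
f 72 73 64
f 73 62 74
f 73 74 64
f 74 62 75
f 74 75 64
f 75 62 63
f 75 63 64



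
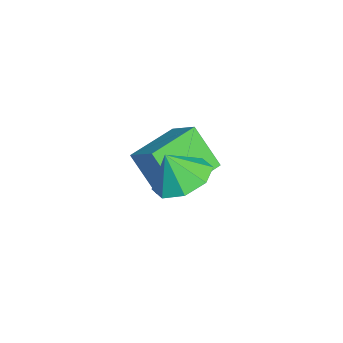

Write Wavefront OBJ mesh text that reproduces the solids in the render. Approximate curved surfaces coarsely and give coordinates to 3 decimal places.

v 0.526 3.557 2.497
v 1.217 4.268 2.873
v 0.474 3.023 3.603
v 0.446 4.511 2.954
v -0.277 4.194 2.767
v -0.53 3.505 2.422
v -0.164 2.847 2.12
v 0.606 2.604 2.04
v 1.329 2.921 2.227
v 1.582 3.61 2.572
v -3.767 3.321 1.351
v -2.924 4.024 2.138
v -3.121 4.161 -0.091
v -2.278 4.864 0.695
v -2.402 1.916 1.145
v -1.559 2.619 1.931
v -1.756 2.756 -0.298
v -0.913 3.459 0.489
f 2 1 4
f 2 4 3
f 4 1 5
f 4 5 3
f 5 1 6
f 5 6 3
f 6 1 7
f 6 7 3
f 7 1 8
f 7 8 3
f 8 1 9
f 8 9 3
f 9 1 10
f 9 10 3
f 10 1 2
f 10 2 3
f 12 14 11
f 15 12 11
f 11 14 13
f 13 15 11
f 12 18 14
f 16 12 15
f 16 18 12
f 14 18 13
f 17 15 13
f 13 18 17
f 17 16 15
f 18 16 17



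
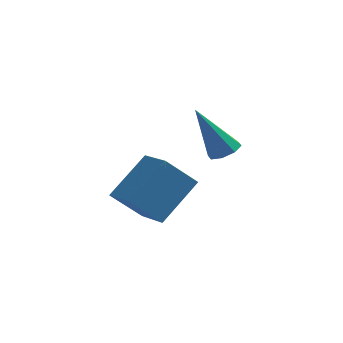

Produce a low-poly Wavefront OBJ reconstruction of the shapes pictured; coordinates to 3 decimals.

v -0.289 0.327 -0.351
v 0.094 -0.148 -0.157
v -1.291 0.293 1.551
v 0.277 0.295 -0.053
v 0.128 0.756 -0.123
v -0.265 0.966 -0.327
v -0.672 0.802 -0.544
v -0.855 0.359 -0.648
v -0.706 -0.102 -0.578
v -0.313 -0.312 -0.375
v -2.826 -4.511 -0.29
v -1.826 -3.351 0.996
v -3.64 -3.357 -0.698
v -2.64 -2.197 0.588
v -1.82 -4.183 -1.368
v -0.82 -3.023 -0.082
v -2.634 -3.029 -1.776
v -1.634 -1.869 -0.49
f 2 1 4
f 2 4 3
f 4 1 5
f 4 5 3
f 5 1 6
f 5 6 3
f 6 1 7
f 6 7 3
f 7 1 8
f 7 8 3
f 8 1 9
f 8 9 3
f 9 1 10
f 9 10 3
f 10 1 2
f 10 2 3
f 12 14 11
f 15 12 11
f 11 14 13
f 13 15 11
f 12 18 14
f 16 12 15
f 16 18 12
f 14 18 13
f 17 15 13
f 13 18 17
f 17 16 15
f 18 16 17



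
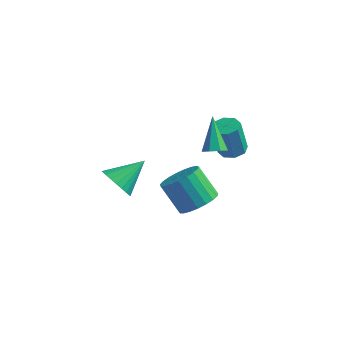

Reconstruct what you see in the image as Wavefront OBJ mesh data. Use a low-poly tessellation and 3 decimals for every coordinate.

v 2.053 3.148 -3.166
v 2.679 3.534 -3.018
v 2.373 3.317 -1.165
v 1.747 2.932 -1.314
v 2.216 3.872 -3.055
v 1.911 3.655 -1.202
v 1.658 3.786 -3.157
v 1.352 3.569 -1.304
v 1.331 3.327 -3.264
v 1.025 3.11 -1.412
v 1.427 2.763 -3.315
v 1.121 2.546 -1.462
v 1.889 2.425 -3.278
v 1.584 2.208 -1.425
v 2.448 2.511 -3.176
v 2.142 2.294 -1.323
v 2.775 2.97 -3.068
v 2.469 2.753 -1.216
v 2.251 0.512 -1.198
v 2.883 0.597 -0.994
v 1.609 1.648 0.318
v 2.734 0.957 -1.327
v 2.302 1.056 -1.585
v 1.84 0.837 -1.615
v 1.618 0.426 -1.402
v 1.767 0.066 -1.068
v 2.2 -0.033 -0.811
v 2.662 0.187 -0.78
v 1.797 -0.298 -4.68
v 2.447 -0.876 -4.039
v 1.293 -0.6 -2.62
v 0.643 -0.022 -3.26
v 2.61 -0.461 -3.987
v 1.456 -0.185 -2.568
v 2.632 -0.017 -4.055
v 1.478 0.259 -2.636
v 2.51 0.378 -4.231
v 1.356 0.654 -2.812
v 2.265 0.656 -4.484
v 1.111 0.932 -3.065
v 1.939 0.769 -4.772
v 0.785 1.045 -3.352
v 1.588 0.697 -5.043
v 0.434 0.973 -3.624
v 1.274 0.454 -5.251
v 0.12 0.73 -3.832
v 1.05 0.081 -5.361
v -0.105 0.357 -3.942
v 0.955 -0.358 -5.353
v -0.199 -0.082 -3.934
v 1.006 -0.787 -5.228
v -0.149 -0.511 -3.809
v 1.193 -1.131 -5.009
v 0.039 -0.855 -3.589
v 1.485 -1.331 -4.732
v 0.331 -1.055 -3.313
v 1.831 -1.352 -4.447
v 0.677 -1.076 -3.028
v 2.171 -1.191 -4.202
v 1.017 -0.915 -2.782
v -0.985 -3.496 -1.666
v -0.385 -3.356 -2.403
v -0.155 -2.144 -0.734
v -0.665 -3.123 -2.491
v -0.993 -2.947 -2.454
v -1.32 -2.855 -2.297
v -1.597 -2.86 -2.044
v -1.78 -2.962 -1.734
v -1.842 -3.145 -1.413
v -1.773 -3.382 -1.131
v -1.585 -3.636 -0.93
v -1.305 -3.869 -0.842
v -0.976 -4.045 -0.879
v -0.649 -4.137 -1.036
v -0.373 -4.132 -1.289
v -0.19 -4.03 -1.599
v -0.128 -3.847 -1.92
v -0.196 -3.61 -2.202
f 2 1 5
f 2 5 3
f 3 5 6
f 3 6 4
f 5 1 7
f 5 7 6
f 6 7 8
f 6 8 4
f 7 1 9
f 7 9 8
f 8 9 10
f 8 10 4
f 9 1 11
f 9 11 10
f 10 11 12
f 10 12 4
f 11 1 13
f 11 13 12
f 12 13 14
f 12 14 4
f 13 1 15
f 13 15 14
f 14 15 16
f 14 16 4
f 15 1 17
f 15 17 16
f 16 17 18
f 16 18 4
f 17 1 2
f 17 2 18
f 18 2 3
f 18 3 4
f 20 19 22
f 20 22 21
f 22 19 23
f 22 23 21
f 23 19 24
f 23 24 21
f 24 19 25
f 24 25 21
f 25 19 26
f 25 26 21
f 26 19 27
f 26 27 21
f 27 19 28
f 27 28 21
f 28 19 20
f 28 20 21
f 30 29 33
f 30 33 31
f 31 33 34
f 31 34 32
f 33 29 35
f 33 35 34
f 34 35 36
f 34 36 32
f 35 29 37
f 35 37 36
f 36 37 38
f 36 38 32
f 37 29 39
f 37 39 38
f 38 39 40
f 38 40 32
f 39 29 41
f 39 41 40
f 40 41 42
f 40 42 32
f 41 29 43
f 41 43 42
f 42 43 44
f 42 44 32
f 43 29 45
f 43 45 44
f 44 45 46
f 44 46 32
f 45 29 47
f 45 47 46
f 46 47 48
f 46 48 32
f 47 29 49
f 47 49 48
f 48 49 50
f 48 50 32
f 49 29 51
f 49 51 50
f 50 51 52
f 50 52 32
f 51 29 53
f 51 53 52
f 52 53 54
f 52 54 32
f 53 29 55
f 53 55 54
f 54 55 56
f 54 56 32
f 55 29 57
f 55 57 56
f 56 57 58
f 56 58 32
f 57 29 59
f 57 59 58
f 58 59 60
f 58 60 32
f 59 29 30
f 59 30 60
f 60 30 31
f 60 31 32
f 62 61 64
f 62 64 63
f 64 61 65
f 64 65 63
f 65 61 66
f 65 66 63
f 66 61 67
f 66 67 63
f 67 61 68
f 67 68 63
f 68 61 69
f 68 69 63
f 69 61 70
f 69 70 63
f 70 61 71
f 70 71 63
f 71 61 72
f 71 72 63
f 72 61 73
f 72 73 63
f 73 61 74
f 73 74 63
f 74 61 75
f 74 75 63
f 75 61 76
f 75 76 63
f 76 61 77
f 76 77 63
f 77 61 78
f 77 78 63
f 78 61 62
f 78 62 63



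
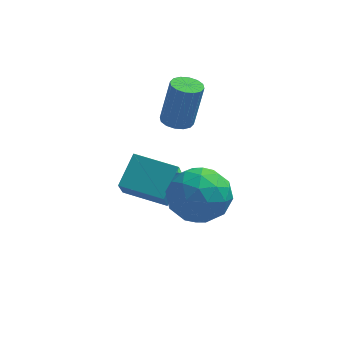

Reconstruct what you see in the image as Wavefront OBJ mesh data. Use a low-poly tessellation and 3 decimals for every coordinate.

v 0.029 -1.307 -1.114
v 0.572 -1.618 -2.161
v 0.628 -3.002 -0.299
v 1.171 -3.313 -1.346
v 1.616 -2.395 -0.678
v 1.246 -1.348 -1.181
v -0.046 -3.272 -1.279
v -0.416 -2.225 -1.782
v 0.525 -2.833 -2.263
v 1.553 -2.291 -1.891
v -0.353 -2.329 -0.569
v 0.675 -1.787 -0.197
v 0.248 -1.314 -1.709
v 0.952 -3.306 -0.751
v 1.214 -2.767 -0.358
v 1.533 -2.95 -0.974
v 0.644 -1.155 -1.133
v 0.963 -1.338 -1.748
v 1.577 -1.795 -0.877
v 0.237 -3.282 -0.712
v 0.556 -3.465 -1.327
v -0.333 -1.67 -1.486
v -0.014 -1.853 -2.102
v -0.377 -2.825 -1.583
v 0.54 -2.211 -2.384
v 0.892 -3.207 -1.905
v 0.176 -3.183 -1.866
v -0.041 -2.567 -2.162
v 1.144 -1.892 -2.166
v 1.496 -2.889 -1.687
v 1.758 -2.349 -1.294
v 1.54 -1.733 -1.59
v 1.116 -2.606 -2.226
v -0.296 -1.731 -0.773
v 0.056 -2.728 -0.294
v -0.34 -2.887 -0.87
v -0.558 -2.271 -1.166
v 0.308 -1.413 -0.555
v 0.66 -2.409 -0.076
v 1.241 -2.053 -0.298
v 1.024 -1.437 -0.594
v 0.084 -2.014 -0.234
v -0.477 1.229 -0.165
v -0.149 1.744 -0.273
v 0.205 1.906 1.577
v -0.123 1.391 1.685
v -0.45 1.845 -0.224
v -0.096 2.008 1.625
v -0.758 1.782 -0.16
v -0.404 1.944 1.69
v -0.99 1.57 -0.096
v -0.636 1.732 1.753
v -1.085 1.267 -0.052
v -0.732 1.429 1.798
v -1.017 0.953 -0.037
v -0.664 1.116 1.812
v -0.805 0.714 -0.057
v -0.451 0.876 1.793
v -0.504 0.612 -0.105
v -0.15 0.775 1.744
v -0.196 0.676 -0.17
v 0.158 0.838 1.68
v 0.036 0.888 -0.233
v 0.39 1.05 1.616
v 0.132 1.191 -0.278
v 0.485 1.353 1.572
v 0.064 1.504 -0.292
v 0.417 1.667 1.557
v -2.422 -0.364 -2.6
v -1.987 0.75 -1.711
v -2.376 0.542 -3.757
v -1.941 1.656 -2.868
v -0.759 -0.796 -2.872
v -0.324 0.318 -1.983
v -0.713 0.11 -4.029
v -0.278 1.224 -3.14
f 1 38 17
f 38 12 41
f 17 41 6
f 38 41 17
f 1 17 13
f 17 6 18
f 13 18 2
f 17 18 13
f 1 13 22
f 13 2 23
f 22 23 8
f 13 23 22
f 1 22 34
f 22 8 37
f 34 37 11
f 22 37 34
f 1 34 38
f 34 11 42
f 38 42 12
f 34 42 38
f 2 18 29
f 18 6 32
f 29 32 10
f 18 32 29
f 6 41 19
f 41 12 40
f 19 40 5
f 41 40 19
f 12 42 39
f 42 11 35
f 39 35 3
f 42 35 39
f 11 37 36
f 37 8 24
f 36 24 7
f 37 24 36
f 8 23 28
f 23 2 25
f 28 25 9
f 23 25 28
f 4 30 16
f 30 10 31
f 16 31 5
f 30 31 16
f 4 16 14
f 16 5 15
f 14 15 3
f 16 15 14
f 4 14 21
f 14 3 20
f 21 20 7
f 14 20 21
f 4 21 26
f 21 7 27
f 26 27 9
f 21 27 26
f 4 26 30
f 26 9 33
f 30 33 10
f 26 33 30
f 5 31 19
f 31 10 32
f 19 32 6
f 31 32 19
f 3 15 39
f 15 5 40
f 39 40 12
f 15 40 39
f 7 20 36
f 20 3 35
f 36 35 11
f 20 35 36
f 9 27 28
f 27 7 24
f 28 24 8
f 27 24 28
f 10 33 29
f 33 9 25
f 29 25 2
f 33 25 29
f 44 43 47
f 44 47 45
f 45 47 48
f 45 48 46
f 47 43 49
f 47 49 48
f 48 49 50
f 48 50 46
f 49 43 51
f 49 51 50
f 50 51 52
f 50 52 46
f 51 43 53
f 51 53 52
f 52 53 54
f 52 54 46
f 53 43 55
f 53 55 54
f 54 55 56
f 54 56 46
f 55 43 57
f 55 57 56
f 56 57 58
f 56 58 46
f 57 43 59
f 57 59 58
f 58 59 60
f 58 60 46
f 59 43 61
f 59 61 60
f 60 61 62
f 60 62 46
f 61 43 63
f 61 63 62
f 62 63 64
f 62 64 46
f 63 43 65
f 63 65 64
f 64 65 66
f 64 66 46
f 65 43 67
f 65 67 66
f 66 67 68
f 66 68 46
f 67 43 44
f 67 44 68
f 68 44 45
f 68 45 46
f 70 72 69
f 73 70 69
f 69 72 71
f 71 73 69
f 70 76 72
f 74 70 73
f 74 76 70
f 72 76 71
f 75 73 71
f 71 76 75
f 75 74 73
f 76 74 75



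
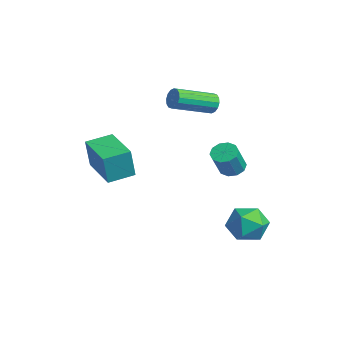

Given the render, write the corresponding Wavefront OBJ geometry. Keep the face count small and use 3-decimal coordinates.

v -2.671 -3.472 -0.056
v -2.471 -3.743 1.56
v -2.786 -2.138 0.183
v -2.586 -2.409 1.798
v -0.574 -3.251 -0.278
v -0.374 -3.522 1.337
v -0.689 -1.917 -0.04
v -0.489 -2.188 1.576
v 0.599 2.272 0.43
v 1.153 2.639 0.347
v 1.755 2.016 1.607
v 1.201 1.648 1.69
v 0.889 2.857 0.58
v 1.491 2.233 1.841
v 0.514 2.85 0.756
v 1.116 2.227 2.017
v 0.172 2.623 0.808
v 0.774 2 2.068
v -0.008 2.262 0.714
v 0.595 1.638 1.975
v 0.045 1.904 0.513
v 0.647 1.281 1.773
v 0.309 1.687 0.279
v 0.911 1.063 1.54
v 0.684 1.693 0.103
v 1.286 1.07 1.364
v 1.026 1.92 0.052
v 1.628 1.297 1.312
v 1.205 2.282 0.145
v 1.808 1.658 1.406
v 2.825 2.481 -2.671
v 3.405 3.014 -1.928
v 3.195 0.966 -1.872
v 3.775 1.499 -1.129
v 2.698 1.609 -1.156
v 2.469 2.546 -1.65
v 4.131 1.434 -2.15
v 3.902 2.371 -2.644
v 4.212 2.367 -1.606
v 3.327 2.475 -0.992
v 3.273 1.505 -2.808
v 2.388 1.613 -2.194
v -2.715 2.527 3.033
v -2.45 2.378 2.515
v -2.241 0.343 3.21
v -2.505 0.493 3.727
v -2.218 2.465 2.702
v -2.009 0.431 3.397
v -2.119 2.569 2.977
v -1.91 0.535 3.672
v -2.179 2.662 3.267
v -1.97 0.628 3.962
v -2.383 2.719 3.494
v -2.174 0.685 4.189
v -2.676 2.724 3.598
v -2.467 0.69 4.293
v -2.979 2.677 3.55
v -2.77 0.642 4.245
v -3.211 2.589 3.363
v -3.002 0.555 4.058
v -3.31 2.485 3.088
v -3.101 0.451 3.783
v -3.25 2.392 2.798
v -3.041 0.358 3.493
v -3.046 2.335 2.571
v -2.837 0.301 3.266
v -2.753 2.33 2.467
v -2.544 0.296 3.162
f 2 4 1
f 5 2 1
f 1 4 3
f 3 5 1
f 2 8 4
f 6 2 5
f 6 8 2
f 4 8 3
f 7 5 3
f 3 8 7
f 7 6 5
f 8 6 7
f 10 9 13
f 10 13 11
f 11 13 14
f 11 14 12
f 13 9 15
f 13 15 14
f 14 15 16
f 14 16 12
f 15 9 17
f 15 17 16
f 16 17 18
f 16 18 12
f 17 9 19
f 17 19 18
f 18 19 20
f 18 20 12
f 19 9 21
f 19 21 20
f 20 21 22
f 20 22 12
f 21 9 23
f 21 23 22
f 22 23 24
f 22 24 12
f 23 9 25
f 23 25 24
f 24 25 26
f 24 26 12
f 25 9 27
f 25 27 26
f 26 27 28
f 26 28 12
f 27 9 29
f 27 29 28
f 28 29 30
f 28 30 12
f 29 9 10
f 29 10 30
f 30 10 11
f 30 11 12
f 31 42 36
f 31 36 32
f 31 32 38
f 31 38 41
f 31 41 42
f 32 36 40
f 36 42 35
f 42 41 33
f 41 38 37
f 38 32 39
f 34 40 35
f 34 35 33
f 34 33 37
f 34 37 39
f 34 39 40
f 35 40 36
f 33 35 42
f 37 33 41
f 39 37 38
f 40 39 32
f 44 43 47
f 44 47 45
f 45 47 48
f 45 48 46
f 47 43 49
f 47 49 48
f 48 49 50
f 48 50 46
f 49 43 51
f 49 51 50
f 50 51 52
f 50 52 46
f 51 43 53
f 51 53 52
f 52 53 54
f 52 54 46
f 53 43 55
f 53 55 54
f 54 55 56
f 54 56 46
f 55 43 57
f 55 57 56
f 56 57 58
f 56 58 46
f 57 43 59
f 57 59 58
f 58 59 60
f 58 60 46
f 59 43 61
f 59 61 60
f 60 61 62
f 60 62 46
f 61 43 63
f 61 63 62
f 62 63 64
f 62 64 46
f 63 43 65
f 63 65 64
f 64 65 66
f 64 66 46
f 65 43 67
f 65 67 66
f 66 67 68
f 66 68 46
f 67 43 44
f 67 44 68
f 68 44 45
f 68 45 46



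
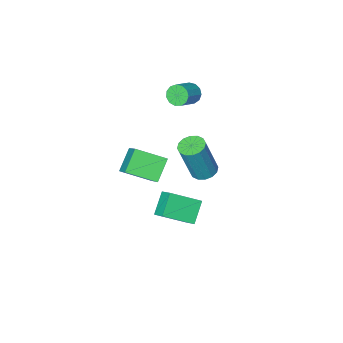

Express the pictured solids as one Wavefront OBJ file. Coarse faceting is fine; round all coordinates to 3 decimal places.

v 0.89 2.309 -2.27
v 0.907 3.018 -1.766
v 1.576 2.855 -3.06
v 1.594 3.563 -2.556
v 2.126 1.777 -1.564
v 2.144 2.485 -1.06
v 2.813 2.322 -2.354
v 2.83 3.031 -1.85
v 1.976 1.45 0.397
v 2.366 2.697 1.516
v 2.721 1.938 -0.407
v 3.112 3.185 0.712
v 3.048 0.655 0.908
v 3.439 1.902 2.027
v 3.794 1.143 0.104
v 4.184 2.39 1.223
v -1.183 -1.541 1.092
v -0.862 -1.656 0.648
v 0.024 -1.254 1.184
v -0.297 -1.139 1.628
v -0.969 -1.363 0.606
v -0.084 -0.96 1.142
v -1.145 -1.126 0.718
v -0.26 -0.724 1.254
v -1.333 -1.021 0.949
v -0.447 -0.619 1.485
v -1.472 -1.081 1.226
v -0.587 -0.679 1.762
v -1.52 -1.287 1.46
v -0.635 -0.885 1.995
v -1.461 -1.574 1.577
v -0.576 -1.172 2.113
v -1.313 -1.851 1.54
v -0.428 -1.448 2.076
v -1.124 -2.029 1.361
v -0.239 -1.627 1.897
v -0.953 -2.052 1.097
v -0.068 -1.65 1.633
v -0.856 -1.913 0.831
v 0.03 -1.511 1.367
v -2.029 -1.703 -4.851
v -1.503 -1.344 -5.024
v -0.825 -1.338 -2.941
v -1.351 -1.697 -2.769
v -1.744 -1.115 -4.946
v -1.067 -1.109 -2.863
v -2.062 -1.044 -4.842
v -1.384 -1.038 -2.76
v -2.371 -1.149 -4.742
v -1.693 -1.143 -2.659
v -2.588 -1.403 -4.67
v -1.911 -1.397 -2.588
v -2.655 -1.737 -4.647
v -1.978 -1.731 -2.565
v -2.555 -2.062 -4.679
v -1.877 -2.056 -2.596
v -2.313 -2.291 -4.757
v -1.636 -2.285 -2.674
v -1.996 -2.362 -4.86
v -1.318 -2.356 -2.778
v -1.687 -2.257 -4.961
v -1.009 -2.251 -2.878
v -1.469 -2.003 -5.032
v -0.792 -1.997 -2.95
v -1.402 -1.669 -5.055
v -0.725 -1.663 -2.973
f 2 4 1
f 5 2 1
f 1 4 3
f 3 5 1
f 2 8 4
f 6 2 5
f 6 8 2
f 4 8 3
f 7 5 3
f 3 8 7
f 7 6 5
f 8 6 7
f 10 12 9
f 13 10 9
f 9 12 11
f 11 13 9
f 10 16 12
f 14 10 13
f 14 16 10
f 12 16 11
f 15 13 11
f 11 16 15
f 15 14 13
f 16 14 15
f 18 17 21
f 18 21 19
f 19 21 22
f 19 22 20
f 21 17 23
f 21 23 22
f 22 23 24
f 22 24 20
f 23 17 25
f 23 25 24
f 24 25 26
f 24 26 20
f 25 17 27
f 25 27 26
f 26 27 28
f 26 28 20
f 27 17 29
f 27 29 28
f 28 29 30
f 28 30 20
f 29 17 31
f 29 31 30
f 30 31 32
f 30 32 20
f 31 17 33
f 31 33 32
f 32 33 34
f 32 34 20
f 33 17 35
f 33 35 34
f 34 35 36
f 34 36 20
f 35 17 37
f 35 37 36
f 36 37 38
f 36 38 20
f 37 17 39
f 37 39 38
f 38 39 40
f 38 40 20
f 39 17 18
f 39 18 40
f 40 18 19
f 40 19 20
f 42 41 45
f 42 45 43
f 43 45 46
f 43 46 44
f 45 41 47
f 45 47 46
f 46 47 48
f 46 48 44
f 47 41 49
f 47 49 48
f 48 49 50
f 48 50 44
f 49 41 51
f 49 51 50
f 50 51 52
f 50 52 44
f 51 41 53
f 51 53 52
f 52 53 54
f 52 54 44
f 53 41 55
f 53 55 54
f 54 55 56
f 54 56 44
f 55 41 57
f 55 57 56
f 56 57 58
f 56 58 44
f 57 41 59
f 57 59 58
f 58 59 60
f 58 60 44
f 59 41 61
f 59 61 60
f 60 61 62
f 60 62 44
f 61 41 63
f 61 63 62
f 62 63 64
f 62 64 44
f 63 41 65
f 63 65 64
f 64 65 66
f 64 66 44
f 65 41 42
f 65 42 66
f 66 42 43
f 66 43 44



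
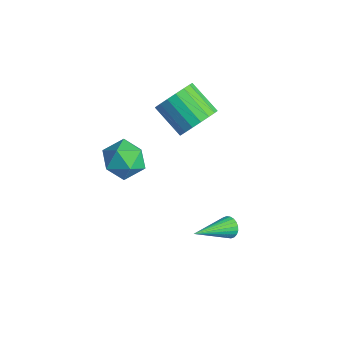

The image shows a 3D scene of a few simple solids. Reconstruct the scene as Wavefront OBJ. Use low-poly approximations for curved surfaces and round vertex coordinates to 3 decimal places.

v -1.301 -2.684 3.655
v -0.78 -3.534 3.26
v -2.66 -3.046 2.64
v -2.139 -3.896 2.245
v -2.476 -3.899 3.263
v -1.636 -3.675 3.891
v -1.804 -2.905 2.009
v -0.964 -2.681 2.637
v -1.091 -3.671 2.243
v -1.506 -4.285 3.018
v -1.934 -2.295 2.882
v -2.349 -2.909 3.657
v -2.531 1.023 2.415
v -1.973 0.337 2.981
v -3.45 -0.048 3.972
v -4.009 0.637 3.405
v -1.918 0.737 3.218
v -3.396 0.351 4.208
v -1.985 1.193 3.295
v -3.463 0.807 4.286
v -2.16 1.615 3.199
v -3.638 1.23 4.189
v -2.409 1.92 2.946
v -3.886 1.535 3.937
v -2.682 2.047 2.589
v -4.159 1.662 3.579
v -2.925 1.971 2.197
v -4.402 1.586 3.187
v -3.09 1.708 1.848
v -4.567 1.323 2.839
v -3.144 1.309 1.612
v -4.622 0.923 2.602
v -3.077 0.853 1.534
v -4.555 0.467 2.525
v -2.902 0.43 1.631
v -4.38 0.045 2.621
v -2.654 0.125 1.883
v -4.131 -0.26 2.874
v -2.381 -0.002 2.241
v -3.858 -0.387 3.231
v -2.138 0.074 2.633
v -3.615 -0.311 3.623
v 2.079 -0.381 -0.224
v 2.287 -0.137 0.223
v 2.301 -2.299 0.724
v 2.077 -0.138 0.269
v 1.868 -0.176 0.241
v 1.691 -0.246 0.141
v 1.573 -0.336 -0.014
v 1.532 -0.433 -0.201
v 1.575 -0.522 -0.391
v 1.694 -0.59 -0.556
v 1.872 -0.626 -0.671
v 2.082 -0.625 -0.717
v 2.291 -0.587 -0.688
v 2.468 -0.517 -0.589
v 2.586 -0.427 -0.434
v 2.626 -0.33 -0.247
v 2.584 -0.24 -0.057
v 2.465 -0.173 0.108
f 1 12 6
f 1 6 2
f 1 2 8
f 1 8 11
f 1 11 12
f 2 6 10
f 6 12 5
f 12 11 3
f 11 8 7
f 8 2 9
f 4 10 5
f 4 5 3
f 4 3 7
f 4 7 9
f 4 9 10
f 5 10 6
f 3 5 12
f 7 3 11
f 9 7 8
f 10 9 2
f 14 13 17
f 14 17 15
f 15 17 18
f 15 18 16
f 17 13 19
f 17 19 18
f 18 19 20
f 18 20 16
f 19 13 21
f 19 21 20
f 20 21 22
f 20 22 16
f 21 13 23
f 21 23 22
f 22 23 24
f 22 24 16
f 23 13 25
f 23 25 24
f 24 25 26
f 24 26 16
f 25 13 27
f 25 27 26
f 26 27 28
f 26 28 16
f 27 13 29
f 27 29 28
f 28 29 30
f 28 30 16
f 29 13 31
f 29 31 30
f 30 31 32
f 30 32 16
f 31 13 33
f 31 33 32
f 32 33 34
f 32 34 16
f 33 13 35
f 33 35 34
f 34 35 36
f 34 36 16
f 35 13 37
f 35 37 36
f 36 37 38
f 36 38 16
f 37 13 39
f 37 39 38
f 38 39 40
f 38 40 16
f 39 13 41
f 39 41 40
f 40 41 42
f 40 42 16
f 41 13 14
f 41 14 42
f 42 14 15
f 42 15 16
f 44 43 46
f 44 46 45
f 46 43 47
f 46 47 45
f 47 43 48
f 47 48 45
f 48 43 49
f 48 49 45
f 49 43 50
f 49 50 45
f 50 43 51
f 50 51 45
f 51 43 52
f 51 52 45
f 52 43 53
f 52 53 45
f 53 43 54
f 53 54 45
f 54 43 55
f 54 55 45
f 55 43 56
f 55 56 45
f 56 43 57
f 56 57 45
f 57 43 58
f 57 58 45
f 58 43 59
f 58 59 45
f 59 43 60
f 59 60 45
f 60 43 44
f 60 44 45



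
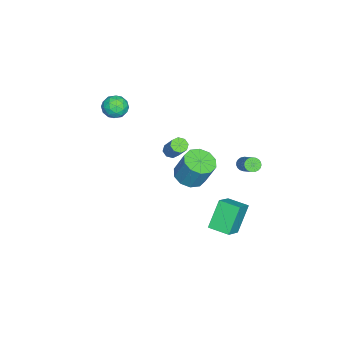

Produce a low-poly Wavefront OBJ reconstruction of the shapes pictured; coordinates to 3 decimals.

v -3.053 -0.169 -3.345
v -2.499 0.585 -3.75
v -2.214 1.284 -2.061
v -2.767 0.529 -1.655
v -3.1 0.775 -3.727
v -2.814 1.474 -2.038
v -3.683 0.604 -3.558
v -3.397 1.303 -1.869
v -4.025 0.138 -3.307
v -3.739 0.836 -1.618
v -3.996 -0.446 -3.071
v -3.71 0.253 -1.382
v -3.606 -0.924 -2.939
v -3.321 -0.225 -1.25
v -3.006 -1.114 -2.962
v -2.72 -0.415 -1.273
v -2.423 -0.943 -3.131
v -2.137 -0.244 -1.442
v -2.081 -0.476 -3.382
v -1.795 0.222 -1.693
v -2.11 0.107 -3.618
v -1.824 0.806 -1.929
v -1.486 -3.747 4.298
v -0.718 -3.447 4.397
v -1.062 -4.493 3.263
v -0.294 -4.193 3.362
v -0.617 -4.704 3.932
v -0.879 -4.243 4.571
v -0.901 -3.697 3.089
v -1.163 -3.236 3.728
v -0.356 -3.416 3.649
v -0.18 -4.039 4.17
v -1.6 -3.901 3.49
v -1.424 -4.524 4.011
v -1.139 -3.531 4.438
v -0.641 -4.409 3.222
v -0.831 -4.709 3.557
v -0.379 -4.533 3.615
v -1.234 -3.999 4.541
v -0.782 -3.823 4.599
v -0.723 -4.562 4.326
v -0.998 -4.117 3.061
v -0.546 -3.941 3.119
v -1.401 -3.407 4.045
v -0.949 -3.231 4.103
v -1.057 -3.378 3.334
v -0.475 -3.337 4.057
v -0.226 -3.776 3.449
v -0.583 -3.484 3.288
v -0.737 -3.213 3.664
v -0.372 -3.703 4.363
v -0.123 -4.142 3.755
v -0.312 -4.442 4.09
v -0.466 -4.171 4.466
v -0.159 -3.685 3.924
v -1.657 -3.798 3.905
v -1.408 -4.237 3.297
v -1.314 -3.769 3.194
v -1.468 -3.498 3.57
v -1.554 -4.164 4.211
v -1.305 -4.603 3.603
v -1.043 -4.727 3.996
v -1.197 -4.456 4.372
v -1.621 -4.255 3.736
v 3.553 3.093 -1.212
v 2.5 3.434 0.295
v 3.818 4.311 -1.303
v 2.765 4.652 0.204
v 4.815 2.888 -0.284
v 3.762 3.229 1.223
v 5.08 4.106 -0.375
v 4.027 4.447 1.132
v -3.644 2.964 -2.111
v -3.3 2.968 -2.474
v -1.892 3.76 -1.132
v -2.236 3.756 -0.769
v -3.387 3.156 -2.494
v -1.979 3.948 -1.153
v -3.518 3.311 -2.448
v -2.11 4.103 -1.107
v -3.671 3.406 -2.344
v -2.262 4.198 -1.002
v -3.819 3.424 -2.199
v -2.411 4.216 -0.857
v -3.937 3.363 -2.039
v -2.529 4.155 -0.698
v -4.004 3.233 -1.891
v -2.596 4.025 -0.55
v -4.009 3.056 -1.782
v -2.601 3.848 -0.44
v -3.951 2.864 -1.729
v -2.543 3.656 -0.388
v -3.84 2.688 -1.742
v -2.432 3.48 -0.401
v -3.695 2.561 -1.819
v -2.287 3.353 -0.478
v -3.541 2.503 -1.947
v -2.133 3.295 -0.605
v -3.405 2.525 -2.102
v -1.997 3.317 -0.761
v -3.31 2.623 -2.259
v -1.902 3.415 -0.918
v -3.273 2.779 -2.391
v -1.865 3.571 -1.049
v 1.905 0.08 3.219
v 2.166 -0.355 3.277
v 2.976 0.306 4.579
v 2.715 0.74 4.521
v 2.345 -0.103 3.038
v 3.155 0.557 4.34
v 2.267 0.255 2.905
v 3.077 0.916 4.207
v 1.976 0.511 2.956
v 2.786 1.171 4.258
v 1.644 0.514 3.161
v 2.454 1.175 4.463
v 1.465 0.263 3.4
v 2.275 0.923 4.702
v 1.543 -0.096 3.533
v 2.353 0.565 4.835
v 1.834 -0.351 3.482
v 2.644 0.309 4.784
f 2 1 5
f 2 5 3
f 3 5 6
f 3 6 4
f 5 1 7
f 5 7 6
f 6 7 8
f 6 8 4
f 7 1 9
f 7 9 8
f 8 9 10
f 8 10 4
f 9 1 11
f 9 11 10
f 10 11 12
f 10 12 4
f 11 1 13
f 11 13 12
f 12 13 14
f 12 14 4
f 13 1 15
f 13 15 14
f 14 15 16
f 14 16 4
f 15 1 17
f 15 17 16
f 16 17 18
f 16 18 4
f 17 1 19
f 17 19 18
f 18 19 20
f 18 20 4
f 19 1 21
f 19 21 20
f 20 21 22
f 20 22 4
f 21 1 2
f 21 2 22
f 22 2 3
f 22 3 4
f 23 60 39
f 60 34 63
f 39 63 28
f 60 63 39
f 23 39 35
f 39 28 40
f 35 40 24
f 39 40 35
f 23 35 44
f 35 24 45
f 44 45 30
f 35 45 44
f 23 44 56
f 44 30 59
f 56 59 33
f 44 59 56
f 23 56 60
f 56 33 64
f 60 64 34
f 56 64 60
f 24 40 51
f 40 28 54
f 51 54 32
f 40 54 51
f 28 63 41
f 63 34 62
f 41 62 27
f 63 62 41
f 34 64 61
f 64 33 57
f 61 57 25
f 64 57 61
f 33 59 58
f 59 30 46
f 58 46 29
f 59 46 58
f 30 45 50
f 45 24 47
f 50 47 31
f 45 47 50
f 26 52 38
f 52 32 53
f 38 53 27
f 52 53 38
f 26 38 36
f 38 27 37
f 36 37 25
f 38 37 36
f 26 36 43
f 36 25 42
f 43 42 29
f 36 42 43
f 26 43 48
f 43 29 49
f 48 49 31
f 43 49 48
f 26 48 52
f 48 31 55
f 52 55 32
f 48 55 52
f 27 53 41
f 53 32 54
f 41 54 28
f 53 54 41
f 25 37 61
f 37 27 62
f 61 62 34
f 37 62 61
f 29 42 58
f 42 25 57
f 58 57 33
f 42 57 58
f 31 49 50
f 49 29 46
f 50 46 30
f 49 46 50
f 32 55 51
f 55 31 47
f 51 47 24
f 55 47 51
f 66 68 65
f 69 66 65
f 65 68 67
f 67 69 65
f 66 72 68
f 70 66 69
f 70 72 66
f 68 72 67
f 71 69 67
f 67 72 71
f 71 70 69
f 72 70 71
f 74 73 77
f 74 77 75
f 75 77 78
f 75 78 76
f 77 73 79
f 77 79 78
f 78 79 80
f 78 80 76
f 79 73 81
f 79 81 80
f 80 81 82
f 80 82 76
f 81 73 83
f 81 83 82
f 82 83 84
f 82 84 76
f 83 73 85
f 83 85 84
f 84 85 86
f 84 86 76
f 85 73 87
f 85 87 86
f 86 87 88
f 86 88 76
f 87 73 89
f 87 89 88
f 88 89 90
f 88 90 76
f 89 73 91
f 89 91 90
f 90 91 92
f 90 92 76
f 91 73 93
f 91 93 92
f 92 93 94
f 92 94 76
f 93 73 95
f 93 95 94
f 94 95 96
f 94 96 76
f 95 73 97
f 95 97 96
f 96 97 98
f 96 98 76
f 97 73 99
f 97 99 98
f 98 99 100
f 98 100 76
f 99 73 101
f 99 101 100
f 100 101 102
f 100 102 76
f 101 73 103
f 101 103 102
f 102 103 104
f 102 104 76
f 103 73 74
f 103 74 104
f 104 74 75
f 104 75 76
f 106 105 109
f 106 109 107
f 107 109 110
f 107 110 108
f 109 105 111
f 109 111 110
f 110 111 112
f 110 112 108
f 111 105 113
f 111 113 112
f 112 113 114
f 112 114 108
f 113 105 115
f 113 115 114
f 114 115 116
f 114 116 108
f 115 105 117
f 115 117 116
f 116 117 118
f 116 118 108
f 117 105 119
f 117 119 118
f 118 119 120
f 118 120 108
f 119 105 121
f 119 121 120
f 120 121 122
f 120 122 108
f 121 105 106
f 121 106 122
f 122 106 107
f 122 107 108



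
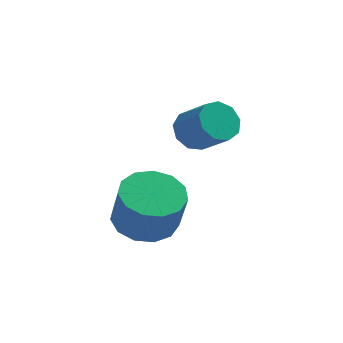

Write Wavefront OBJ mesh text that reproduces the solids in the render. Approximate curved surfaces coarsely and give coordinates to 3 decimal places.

v 1.64 -0.648 -1.801
v 2.452 -0.217 -1.824
v 2.692 -0.6 -0.542
v 1.88 -1.032 -0.519
v 2.107 0.131 -1.656
v 2.347 -0.252 -0.373
v 1.614 0.231 -1.533
v 1.853 -0.152 -0.251
v 1.128 0.053 -1.496
v 1.368 -0.331 -0.214
v 0.806 -0.349 -1.556
v 1.045 -0.732 -0.273
v 0.748 -0.845 -1.693
v 0.988 -1.228 -0.411
v 0.973 -1.279 -1.865
v 1.213 -1.662 -0.583
v 1.411 -1.513 -2.017
v 1.65 -1.896 -0.734
v 1.921 -1.472 -2.1
v 2.16 -1.855 -0.817
v 2.342 -1.17 -2.088
v 2.581 -1.553 -0.806
v 2.54 -0.702 -1.986
v 2.78 -1.085 -0.703
v 2.842 1.952 -0.027
v 3.083 1.573 -0.538
v 3.798 0.93 0.276
v 3.558 1.308 0.787
v 3.352 1.948 -0.478
v 4.067 1.304 0.336
v 3.382 2.324 -0.206
v 4.097 1.681 0.607
v 3.16 2.527 0.149
v 3.875 1.884 0.962
v 2.789 2.46 0.422
v 3.504 1.817 1.235
v 2.443 2.155 0.485
v 3.159 1.512 1.299
v 2.284 1.755 0.308
v 3 1.112 1.122
v 2.386 1.447 -0.025
v 3.102 0.804 0.789
v 2.702 1.375 -0.359
v 3.417 0.732 0.455
f 2 1 5
f 2 5 3
f 3 5 6
f 3 6 4
f 5 1 7
f 5 7 6
f 6 7 8
f 6 8 4
f 7 1 9
f 7 9 8
f 8 9 10
f 8 10 4
f 9 1 11
f 9 11 10
f 10 11 12
f 10 12 4
f 11 1 13
f 11 13 12
f 12 13 14
f 12 14 4
f 13 1 15
f 13 15 14
f 14 15 16
f 14 16 4
f 15 1 17
f 15 17 16
f 16 17 18
f 16 18 4
f 17 1 19
f 17 19 18
f 18 19 20
f 18 20 4
f 19 1 21
f 19 21 20
f 20 21 22
f 20 22 4
f 21 1 23
f 21 23 22
f 22 23 24
f 22 24 4
f 23 1 2
f 23 2 24
f 24 2 3
f 24 3 4
f 26 25 29
f 26 29 27
f 27 29 30
f 27 30 28
f 29 25 31
f 29 31 30
f 30 31 32
f 30 32 28
f 31 25 33
f 31 33 32
f 32 33 34
f 32 34 28
f 33 25 35
f 33 35 34
f 34 35 36
f 34 36 28
f 35 25 37
f 35 37 36
f 36 37 38
f 36 38 28
f 37 25 39
f 37 39 38
f 38 39 40
f 38 40 28
f 39 25 41
f 39 41 40
f 40 41 42
f 40 42 28
f 41 25 43
f 41 43 42
f 42 43 44
f 42 44 28
f 43 25 26
f 43 26 44
f 44 26 27
f 44 27 28



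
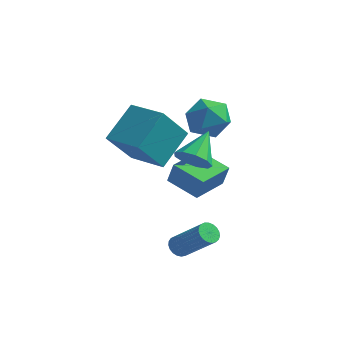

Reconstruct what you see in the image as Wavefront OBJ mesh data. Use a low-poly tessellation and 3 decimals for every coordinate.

v 1.012 0.815 0.203
v 1.296 0.813 1.256
v 1.435 2.592 0.092
v 1.719 2.59 1.144
v 2.521 0.43 -0.204
v 2.805 0.428 0.848
v 2.944 2.207 -0.316
v 3.228 2.205 0.737
v 2.964 -1.024 3.135
v 3.277 -1.468 3.775
v 3.056 0.384 4.065
v 3.704 -1.276 3.442
v 3.784 -0.966 2.965
v 3.481 -0.683 2.567
v 2.935 -0.56 2.435
v 2.403 -0.654 2.631
v 2.133 -0.921 3.062
v 2.252 -1.236 3.527
v 2.704 -1.452 3.809
v 1.149 3.992 3.463
v 2.255 4.144 3.324
v 1.085 3.036 1.916
v 2.191 3.188 1.777
v 1.814 2.53 2.607
v 1.853 3.121 3.564
v 1.487 4.059 1.676
v 1.526 4.65 2.633
v 2.464 4.185 2.22
v 2.666 3.24 2.795
v 0.674 3.94 2.445
v 0.876 2.995 3.02
v -1.235 2.065 0.243
v -1.894 0.976 1.951
v -0.836 3.739 1.464
v -1.494 2.65 3.172
v 0.554 1.43 0.528
v -0.104 0.341 2.236
v 0.954 3.104 1.749
v 0.295 2.015 3.457
v 2.6 -1.562 -1.872
v 2.951 -1.706 -2.243
v 4.391 -1.963 -0.778
v 4.04 -1.818 -0.408
v 2.981 -1.488 -2.234
v 4.421 -1.745 -0.769
v 2.945 -1.283 -2.162
v 4.385 -1.539 -0.698
v 2.849 -1.125 -2.041
v 4.289 -1.382 -0.576
v 2.711 -1.044 -1.891
v 4.151 -1.3 -0.426
v 2.553 -1.051 -1.737
v 3.993 -1.308 -0.272
v 2.403 -1.147 -1.607
v 3.843 -1.404 -0.142
v 2.288 -1.315 -1.522
v 3.728 -1.572 -0.057
v 2.226 -1.525 -1.499
v 3.666 -1.782 -0.034
v 2.229 -1.742 -1.539
v 3.669 -1.999 -0.075
v 2.296 -1.927 -1.638
v 3.736 -2.184 -0.173
v 2.416 -2.049 -1.777
v 3.856 -2.306 -0.312
v 2.568 -2.087 -1.933
v 4.007 -2.344 -0.468
v 2.725 -2.034 -2.078
v 4.164 -2.291 -0.613
v 2.86 -1.899 -2.187
v 4.3 -2.156 -0.722
f 2 4 1
f 5 2 1
f 1 4 3
f 3 5 1
f 2 8 4
f 6 2 5
f 6 8 2
f 4 8 3
f 7 5 3
f 3 8 7
f 7 6 5
f 8 6 7
f 10 9 12
f 10 12 11
f 12 9 13
f 12 13 11
f 13 9 14
f 13 14 11
f 14 9 15
f 14 15 11
f 15 9 16
f 15 16 11
f 16 9 17
f 16 17 11
f 17 9 18
f 17 18 11
f 18 9 19
f 18 19 11
f 19 9 10
f 19 10 11
f 20 31 25
f 20 25 21
f 20 21 27
f 20 27 30
f 20 30 31
f 21 25 29
f 25 31 24
f 31 30 22
f 30 27 26
f 27 21 28
f 23 29 24
f 23 24 22
f 23 22 26
f 23 26 28
f 23 28 29
f 24 29 25
f 22 24 31
f 26 22 30
f 28 26 27
f 29 28 21
f 33 35 32
f 36 33 32
f 32 35 34
f 34 36 32
f 33 39 35
f 37 33 36
f 37 39 33
f 35 39 34
f 38 36 34
f 34 39 38
f 38 37 36
f 39 37 38
f 41 40 44
f 41 44 42
f 42 44 45
f 42 45 43
f 44 40 46
f 44 46 45
f 45 46 47
f 45 47 43
f 46 40 48
f 46 48 47
f 47 48 49
f 47 49 43
f 48 40 50
f 48 50 49
f 49 50 51
f 49 51 43
f 50 40 52
f 50 52 51
f 51 52 53
f 51 53 43
f 52 40 54
f 52 54 53
f 53 54 55
f 53 55 43
f 54 40 56
f 54 56 55
f 55 56 57
f 55 57 43
f 56 40 58
f 56 58 57
f 57 58 59
f 57 59 43
f 58 40 60
f 58 60 59
f 59 60 61
f 59 61 43
f 60 40 62
f 60 62 61
f 61 62 63
f 61 63 43
f 62 40 64
f 62 64 63
f 63 64 65
f 63 65 43
f 64 40 66
f 64 66 65
f 65 66 67
f 65 67 43
f 66 40 68
f 66 68 67
f 67 68 69
f 67 69 43
f 68 40 70
f 68 70 69
f 69 70 71
f 69 71 43
f 70 40 41
f 70 41 71
f 71 41 42
f 71 42 43

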